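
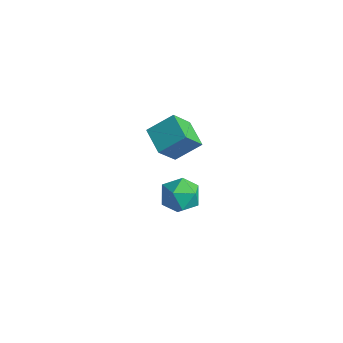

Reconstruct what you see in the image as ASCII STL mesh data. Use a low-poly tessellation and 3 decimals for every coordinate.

solid 
facet normal -0.901 0.352 0.252
outer loop
vertex -2.162 -1.666 3.655
vertex -1.435 -0.477 4.593
vertex -2.129 -0.527 2.185
endloop
endfacet
facet normal -0.432 -0.708 -0.558
outer loop
vertex -0.705 -1.083 1.787
vertex -2.162 -1.666 3.655
vertex -2.129 -0.527 2.185
endloop
endfacet
facet normal -0.901 0.352 0.252
outer loop
vertex -2.129 -0.527 2.185
vertex -1.435 -0.477 4.593
vertex -1.402 0.662 3.123
endloop
endfacet
facet normal 0.018 0.612 -0.790
outer loop
vertex -1.402 0.662 3.123
vertex -0.705 -1.083 1.787
vertex -2.129 -0.527 2.185
endloop
endfacet
facet normal -0.018 -0.612 0.790
outer loop
vertex -2.162 -1.666 3.655
vertex -0.011 -1.033 4.195
vertex -1.435 -0.477 4.593
endloop
endfacet
facet normal -0.432 -0.708 -0.558
outer loop
vertex -0.738 -2.222 3.257
vertex -2.162 -1.666 3.655
vertex -0.705 -1.083 1.787
endloop
endfacet
facet normal -0.018 -0.612 0.790
outer loop
vertex -0.738 -2.222 3.257
vertex -0.011 -1.033 4.195
vertex -2.162 -1.666 3.655
endloop
endfacet
facet normal 0.432 0.708 0.558
outer loop
vertex -1.435 -0.477 4.593
vertex -0.011 -1.033 4.195
vertex -1.402 0.662 3.123
endloop
endfacet
facet normal 0.018 0.612 -0.790
outer loop
vertex 0.022 0.106 2.725
vertex -0.705 -1.083 1.787
vertex -1.402 0.662 3.123
endloop
endfacet
facet normal 0.432 0.708 0.558
outer loop
vertex -1.402 0.662 3.123
vertex -0.011 -1.033 4.195
vertex 0.022 0.106 2.725
endloop
endfacet
facet normal 0.901 -0.352 -0.252
outer loop
vertex 0.022 0.106 2.725
vertex -0.738 -2.222 3.257
vertex -0.705 -1.083 1.787
endloop
endfacet
facet normal 0.901 -0.352 -0.252
outer loop
vertex -0.011 -1.033 4.195
vertex -0.738 -2.222 3.257
vertex 0.022 0.106 2.725
endloop
endfacet
facet normal -0.323 0.819 0.474
outer loop
vertex -2.369 0.759 -2.819
vertex -1.708 0.466 -1.863
vertex -1.24 1.151 -2.728
endloop
endfacet
facet normal -0.302 0.925 -0.231
outer loop
vertex -2.369 0.759 -2.819
vertex -1.24 1.151 -2.728
vertex -1.654 0.753 -3.78
endloop
endfacet
facet normal -0.721 0.435 -0.539
outer loop
vertex -2.369 0.759 -2.819
vertex -1.654 0.753 -3.78
vertex -2.377 -0.179 -3.566
endloop
endfacet
facet normal -0.999 0.027 -0.024
outer loop
vertex -2.369 0.759 -2.819
vertex -2.377 -0.179 -3.566
vertex -2.41 -0.356 -2.381
endloop
endfacet
facet normal -0.754 0.264 0.602
outer loop
vertex -2.369 0.759 -2.819
vertex -2.41 -0.356 -2.381
vertex -1.708 0.466 -1.863
endloop
endfacet
facet normal 0.367 0.813 -0.452
outer loop
vertex -1.654 0.753 -3.78
vertex -1.24 1.151 -2.728
vertex -0.55 0.456 -3.419
endloop
endfacet
facet normal 0.334 0.642 0.690
outer loop
vertex -1.24 1.151 -2.728
vertex -1.708 0.466 -1.863
vertex -0.583 0.279 -2.234
endloop
endfacet
facet normal -0.362 -0.256 0.896
outer loop
vertex -1.708 0.466 -1.863
vertex -2.41 -0.356 -2.381
vertex -1.306 -0.653 -2.02
endloop
endfacet
facet normal -0.760 -0.639 -0.117
outer loop
vertex -2.41 -0.356 -2.381
vertex -2.377 -0.179 -3.566
vertex -1.72 -1.051 -3.072
endloop
endfacet
facet normal -0.310 0.022 -0.951
outer loop
vertex -2.377 -0.179 -3.566
vertex -1.654 0.753 -3.78
vertex -1.252 -0.366 -3.937
endloop
endfacet
facet normal 0.999 -0.027 0.024
outer loop
vertex -0.591 -0.659 -2.981
vertex -0.55 0.456 -3.419
vertex -0.583 0.279 -2.234
endloop
endfacet
facet normal 0.721 -0.435 0.539
outer loop
vertex -0.591 -0.659 -2.981
vertex -0.583 0.279 -2.234
vertex -1.306 -0.653 -2.02
endloop
endfacet
facet normal 0.302 -0.925 0.231
outer loop
vertex -0.591 -0.659 -2.981
vertex -1.306 -0.653 -2.02
vertex -1.72 -1.051 -3.072
endloop
endfacet
facet normal 0.323 -0.819 -0.474
outer loop
vertex -0.591 -0.659 -2.981
vertex -1.72 -1.051 -3.072
vertex -1.252 -0.366 -3.937
endloop
endfacet
facet normal 0.754 -0.264 -0.602
outer loop
vertex -0.591 -0.659 -2.981
vertex -1.252 -0.366 -3.937
vertex -0.55 0.456 -3.419
endloop
endfacet
facet normal 0.760 0.639 0.117
outer loop
vertex -0.583 0.279 -2.234
vertex -0.55 0.456 -3.419
vertex -1.24 1.151 -2.728
endloop
endfacet
facet normal 0.310 -0.022 0.951
outer loop
vertex -1.306 -0.653 -2.02
vertex -0.583 0.279 -2.234
vertex -1.708 0.466 -1.863
endloop
endfacet
facet normal -0.367 -0.813 0.452
outer loop
vertex -1.72 -1.051 -3.072
vertex -1.306 -0.653 -2.02
vertex -2.41 -0.356 -2.381
endloop
endfacet
facet normal -0.334 -0.642 -0.690
outer loop
vertex -1.252 -0.366 -3.937
vertex -1.72 -1.051 -3.072
vertex -2.377 -0.179 -3.566
endloop
endfacet
facet normal 0.362 0.256 -0.896
outer loop
vertex -0.55 0.456 -3.419
vertex -1.252 -0.366 -3.937
vertex -1.654 0.753 -3.78
endloop
endfacet

endsolid


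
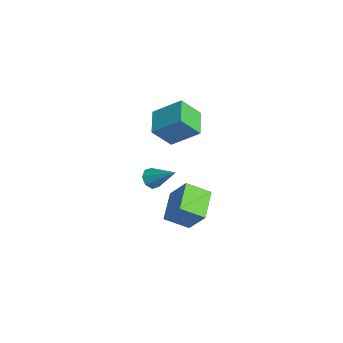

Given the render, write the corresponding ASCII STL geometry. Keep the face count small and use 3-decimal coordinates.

solid 
facet normal -0.524 -0.320 -0.790
outer loop
vertex -1.607 2.543 -4.6
vertex -3.077 3.357 -3.955
vertex -1.253 3.758 -5.327
endloop
endfacet
facet normal 0.817 -0.452 -0.358
outer loop
vertex -0.363 4.303 -3.985
vertex -1.607 2.543 -4.6
vertex -1.253 3.758 -5.327
endloop
endfacet
facet normal -0.523 -0.320 -0.790
outer loop
vertex -1.253 3.758 -5.327
vertex -3.077 3.357 -3.955
vertex -2.723 4.573 -4.683
endloop
endfacet
facet normal 0.243 0.832 -0.499
outer loop
vertex -2.723 4.573 -4.683
vertex -0.363 4.303 -3.985
vertex -1.253 3.758 -5.327
endloop
endfacet
facet normal -0.242 -0.832 0.499
outer loop
vertex -1.607 2.543 -4.6
vertex -2.187 3.902 -2.613
vertex -3.077 3.357 -3.955
endloop
endfacet
facet normal 0.817 -0.452 -0.358
outer loop
vertex -0.717 3.087 -3.257
vertex -1.607 2.543 -4.6
vertex -0.363 4.303 -3.985
endloop
endfacet
facet normal -0.243 -0.832 0.498
outer loop
vertex -0.717 3.087 -3.257
vertex -2.187 3.902 -2.613
vertex -1.607 2.543 -4.6
endloop
endfacet
facet normal -0.817 0.452 0.358
outer loop
vertex -3.077 3.357 -3.955
vertex -2.187 3.902 -2.613
vertex -2.723 4.573 -4.683
endloop
endfacet
facet normal 0.243 0.833 -0.498
outer loop
vertex -1.833 5.117 -3.34
vertex -0.363 4.303 -3.985
vertex -2.723 4.573 -4.683
endloop
endfacet
facet normal -0.817 0.452 0.358
outer loop
vertex -2.723 4.573 -4.683
vertex -2.187 3.902 -2.613
vertex -1.833 5.117 -3.34
endloop
endfacet
facet normal 0.524 0.320 0.789
outer loop
vertex -1.833 5.117 -3.34
vertex -0.717 3.087 -3.257
vertex -0.363 4.303 -3.985
endloop
endfacet
facet normal 0.523 0.320 0.790
outer loop
vertex -2.187 3.902 -2.613
vertex -0.717 3.087 -3.257
vertex -1.833 5.117 -3.34
endloop
endfacet
facet normal -0.620 -0.512 -0.595
outer loop
vertex -1.972 2.425 -2.367
vertex -2.227 2.138 -1.854
vertex -2.353 2.673 -2.183
endloop
endfacet
facet normal 0.304 0.823 -0.480
outer loop
vertex -1.972 2.425 -2.367
vertex -2.353 2.673 -2.183
vertex -1.153 3.022 -0.826
endloop
endfacet
facet normal -0.621 -0.511 -0.594
outer loop
vertex -2.353 2.673 -2.183
vertex -2.227 2.138 -1.854
vertex -2.659 2.607 -1.806
endloop
endfacet
facet normal -0.247 0.969 -0.031
outer loop
vertex -2.353 2.673 -2.183
vertex -2.659 2.607 -1.806
vertex -1.153 3.022 -0.826
endloop
endfacet
facet normal -0.620 -0.510 -0.596
outer loop
vertex -2.659 2.607 -1.806
vertex -2.227 2.138 -1.854
vertex -2.713 2.266 -1.458
endloop
endfacet
facet normal -0.534 0.644 0.548
outer loop
vertex -2.659 2.607 -1.806
vertex -2.713 2.266 -1.458
vertex -1.153 3.022 -0.826
endloop
endfacet
facet normal -0.619 -0.513 -0.595
outer loop
vertex -2.713 2.266 -1.458
vertex -2.227 2.138 -1.854
vertex -2.481 1.851 -1.342
endloop
endfacet
facet normal -0.391 0.038 0.920
outer loop
vertex -2.713 2.266 -1.458
vertex -2.481 1.851 -1.342
vertex -1.153 3.022 -0.826
endloop
endfacet
facet normal -0.621 -0.511 -0.594
outer loop
vertex -2.481 1.851 -1.342
vertex -2.227 2.138 -1.854
vertex -2.101 1.603 -1.526
endloop
endfacet
facet normal 0.098 -0.492 0.865
outer loop
vertex -2.481 1.851 -1.342
vertex -2.101 1.603 -1.526
vertex -1.153 3.022 -0.826
endloop
endfacet
facet normal -0.621 -0.511 -0.595
outer loop
vertex -2.101 1.603 -1.526
vertex -2.227 2.138 -1.854
vertex -1.794 1.669 -1.903
endloop
endfacet
facet normal 0.648 -0.638 0.416
outer loop
vertex -2.101 1.603 -1.526
vertex -1.794 1.669 -1.903
vertex -1.153 3.022 -0.826
endloop
endfacet
facet normal -0.621 -0.511 -0.594
outer loop
vertex -1.794 1.669 -1.903
vertex -2.227 2.138 -1.854
vertex -1.741 2.009 -2.251
endloop
endfacet
facet normal 0.936 -0.313 -0.163
outer loop
vertex -1.794 1.669 -1.903
vertex -1.741 2.009 -2.251
vertex -1.153 3.022 -0.826
endloop
endfacet
facet normal -0.621 -0.511 -0.594
outer loop
vertex -1.741 2.009 -2.251
vertex -2.227 2.138 -1.854
vertex -1.972 2.425 -2.367
endloop
endfacet
facet normal 0.793 0.291 -0.535
outer loop
vertex -1.741 2.009 -2.251
vertex -1.972 2.425 -2.367
vertex -1.153 3.022 -0.826
endloop
endfacet
facet normal -0.420 -0.683 -0.598
outer loop
vertex -2.467 2.221 1.414
vertex -3.883 2.717 1.842
vertex -2.462 3.22 0.27
endloop
endfacet
facet normal 0.907 -0.318 -0.274
outer loop
vertex -1.697 4.463 1.358
vertex -2.467 2.221 1.414
vertex -2.462 3.22 0.27
endloop
endfacet
facet normal -0.420 -0.683 -0.598
outer loop
vertex -2.462 3.22 0.27
vertex -3.883 2.717 1.842
vertex -3.878 3.717 0.697
endloop
endfacet
facet normal 0.004 0.657 -0.754
outer loop
vertex -3.878 3.717 0.697
vertex -1.697 4.463 1.358
vertex -2.462 3.22 0.27
endloop
endfacet
facet normal -0.003 -0.658 0.753
outer loop
vertex -2.467 2.221 1.414
vertex -3.118 3.96 2.93
vertex -3.883 2.717 1.842
endloop
endfacet
facet normal 0.907 -0.318 -0.274
outer loop
vertex -1.702 3.463 2.503
vertex -2.467 2.221 1.414
vertex -1.697 4.463 1.358
endloop
endfacet
facet normal -0.004 -0.658 0.753
outer loop
vertex -1.702 3.463 2.503
vertex -3.118 3.96 2.93
vertex -2.467 2.221 1.414
endloop
endfacet
facet normal -0.907 0.318 0.274
outer loop
vertex -3.883 2.717 1.842
vertex -3.118 3.96 2.93
vertex -3.878 3.717 0.697
endloop
endfacet
facet normal 0.003 0.658 -0.753
outer loop
vertex -3.113 4.959 1.786
vertex -1.697 4.463 1.358
vertex -3.878 3.717 0.697
endloop
endfacet
facet normal -0.907 0.319 0.274
outer loop
vertex -3.878 3.717 0.697
vertex -3.118 3.96 2.93
vertex -3.113 4.959 1.786
endloop
endfacet
facet normal 0.420 0.683 0.598
outer loop
vertex -3.113 4.959 1.786
vertex -1.702 3.463 2.503
vertex -1.697 4.463 1.358
endloop
endfacet
facet normal 0.420 0.683 0.598
outer loop
vertex -3.118 3.96 2.93
vertex -1.702 3.463 2.503
vertex -3.113 4.959 1.786
endloop
endfacet

endsolid


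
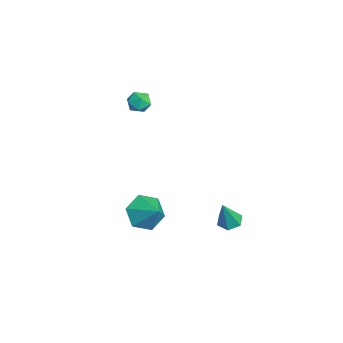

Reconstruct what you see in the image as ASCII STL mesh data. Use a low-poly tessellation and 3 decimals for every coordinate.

solid 
facet normal -0.739 -0.357 -0.572
outer loop
vertex 3.79 -3.753 -1.109
vertex 3.148 -3.047 -0.72
vertex 3.698 -2.833 -1.564
endloop
endfacet
facet normal 0.966 -0.030 -0.256
outer loop
vertex 3.79 -3.753 -1.109
vertex 3.698 -2.833 -1.564
vertex 4.132 -2.573 0.04
endloop
endfacet
facet normal -0.739 -0.357 -0.572
outer loop
vertex 3.698 -2.833 -1.564
vertex 3.148 -3.047 -0.72
vertex 3.056 -2.128 -1.175
endloop
endfacet
facet normal 0.624 0.727 -0.287
outer loop
vertex 3.698 -2.833 -1.564
vertex 3.056 -2.128 -1.175
vertex 4.132 -2.573 0.04
endloop
endfacet
facet normal -0.740 -0.357 -0.571
outer loop
vertex 3.056 -2.128 -1.175
vertex 3.148 -3.047 -0.72
vertex 2.507 -2.342 -0.33
endloop
endfacet
facet normal 0.070 0.955 0.288
outer loop
vertex 3.056 -2.128 -1.175
vertex 2.507 -2.342 -0.33
vertex 4.132 -2.573 0.04
endloop
endfacet
facet normal -0.740 -0.357 -0.571
outer loop
vertex 2.507 -2.342 -0.33
vertex 3.148 -3.047 -0.72
vertex 2.599 -3.261 0.125
endloop
endfacet
facet normal -0.142 0.428 0.893
outer loop
vertex 2.507 -2.342 -0.33
vertex 2.599 -3.261 0.125
vertex 4.132 -2.573 0.04
endloop
endfacet
facet normal -0.740 -0.356 -0.571
outer loop
vertex 2.599 -3.261 0.125
vertex 3.148 -3.047 -0.72
vertex 3.24 -3.967 -0.265
endloop
endfacet
facet normal 0.199 -0.329 0.923
outer loop
vertex 2.599 -3.261 0.125
vertex 3.24 -3.967 -0.265
vertex 4.132 -2.573 0.04
endloop
endfacet
facet normal -0.739 -0.357 -0.572
outer loop
vertex 3.24 -3.967 -0.265
vertex 3.148 -3.047 -0.72
vertex 3.79 -3.753 -1.109
endloop
endfacet
facet normal 0.753 -0.558 0.349
outer loop
vertex 3.24 -3.967 -0.265
vertex 3.79 -3.753 -1.109
vertex 4.132 -2.573 0.04
endloop
endfacet
facet normal -0.289 0.273 -0.917
outer loop
vertex 2.426 1.583 -2.866
vertex 1.924 1.172 -2.83
vertex 1.857 1.786 -2.626
endloop
endfacet
facet normal 0.459 0.778 0.429
outer loop
vertex 2.426 1.583 -2.866
vertex 1.857 1.786 -2.626
vertex 2.416 0.708 -1.27
endloop
endfacet
facet normal -0.289 0.273 -0.917
outer loop
vertex 1.857 1.786 -2.626
vertex 1.924 1.172 -2.83
vertex 1.354 1.375 -2.59
endloop
endfacet
facet normal -0.445 0.603 0.662
outer loop
vertex 1.857 1.786 -2.626
vertex 1.354 1.375 -2.59
vertex 2.416 0.708 -1.27
endloop
endfacet
facet normal -0.290 0.272 -0.918
outer loop
vertex 1.354 1.375 -2.59
vertex 1.924 1.172 -2.83
vertex 1.421 0.761 -2.793
endloop
endfacet
facet normal -0.812 -0.261 0.522
outer loop
vertex 1.354 1.375 -2.59
vertex 1.421 0.761 -2.793
vertex 2.416 0.708 -1.27
endloop
endfacet
facet normal -0.290 0.272 -0.918
outer loop
vertex 1.421 0.761 -2.793
vertex 1.924 1.172 -2.83
vertex 1.99 0.558 -3.033
endloop
endfacet
facet normal -0.277 -0.950 0.148
outer loop
vertex 1.421 0.761 -2.793
vertex 1.99 0.558 -3.033
vertex 2.416 0.708 -1.27
endloop
endfacet
facet normal -0.290 0.272 -0.917
outer loop
vertex 1.99 0.558 -3.033
vertex 1.924 1.172 -2.83
vertex 2.493 0.97 -3.07
endloop
endfacet
facet normal 0.628 -0.774 -0.086
outer loop
vertex 1.99 0.558 -3.033
vertex 2.493 0.97 -3.07
vertex 2.416 0.708 -1.27
endloop
endfacet
facet normal -0.290 0.274 -0.917
outer loop
vertex 2.493 0.97 -3.07
vertex 1.924 1.172 -2.83
vertex 2.426 1.583 -2.866
endloop
endfacet
facet normal 0.994 0.090 0.056
outer loop
vertex 2.493 0.97 -3.07
vertex 2.426 1.583 -2.866
vertex 2.416 0.708 -1.27
endloop
endfacet
facet normal -0.643 0.728 0.237
outer loop
vertex -3.425 -1.753 2.329
vertex -3.804 -2.206 2.692
vertex -3.292 -1.855 3.003
endloop
endfacet
facet normal 0.015 0.989 0.147
outer loop
vertex -3.425 -1.753 2.329
vertex -3.292 -1.855 3.003
vertex -2.769 -1.796 2.551
endloop
endfacet
facet normal 0.228 0.827 -0.514
outer loop
vertex -3.425 -1.753 2.329
vertex -2.769 -1.796 2.551
vertex -2.957 -2.11 1.962
endloop
endfacet
facet normal -0.298 0.466 -0.833
outer loop
vertex -3.425 -1.753 2.329
vertex -2.957 -2.11 1.962
vertex -3.597 -2.364 2.049
endloop
endfacet
facet normal -0.837 0.405 -0.369
outer loop
vertex -3.425 -1.753 2.329
vertex -3.597 -2.364 2.049
vertex -3.804 -2.206 2.692
endloop
endfacet
facet normal 0.450 0.656 0.606
outer loop
vertex -2.769 -1.796 2.551
vertex -3.292 -1.855 3.003
vertex -2.743 -2.276 3.051
endloop
endfacet
facet normal -0.617 0.233 0.752
outer loop
vertex -3.292 -1.855 3.003
vertex -3.804 -2.206 2.692
vertex -3.383 -2.53 3.138
endloop
endfacet
facet normal -0.930 -0.288 -0.228
outer loop
vertex -3.804 -2.206 2.692
vertex -3.597 -2.364 2.049
vertex -3.571 -2.844 2.549
endloop
endfacet
facet normal -0.059 -0.188 -0.980
outer loop
vertex -3.597 -2.364 2.049
vertex -2.957 -2.11 1.962
vertex -3.048 -2.785 2.097
endloop
endfacet
facet normal 0.794 0.394 -0.463
outer loop
vertex -2.957 -2.11 1.962
vertex -2.769 -1.796 2.551
vertex -2.536 -2.434 2.408
endloop
endfacet
facet normal 0.298 -0.466 0.833
outer loop
vertex -2.915 -2.887 2.771
vertex -2.743 -2.276 3.051
vertex -3.383 -2.53 3.138
endloop
endfacet
facet normal -0.228 -0.827 0.514
outer loop
vertex -2.915 -2.887 2.771
vertex -3.383 -2.53 3.138
vertex -3.571 -2.844 2.549
endloop
endfacet
facet normal -0.015 -0.989 -0.147
outer loop
vertex -2.915 -2.887 2.771
vertex -3.571 -2.844 2.549
vertex -3.048 -2.785 2.097
endloop
endfacet
facet normal 0.643 -0.728 -0.237
outer loop
vertex -2.915 -2.887 2.771
vertex -3.048 -2.785 2.097
vertex -2.536 -2.434 2.408
endloop
endfacet
facet normal 0.837 -0.405 0.369
outer loop
vertex -2.915 -2.887 2.771
vertex -2.536 -2.434 2.408
vertex -2.743 -2.276 3.051
endloop
endfacet
facet normal 0.059 0.188 0.980
outer loop
vertex -3.383 -2.53 3.138
vertex -2.743 -2.276 3.051
vertex -3.292 -1.855 3.003
endloop
endfacet
facet normal -0.794 -0.394 0.463
outer loop
vertex -3.571 -2.844 2.549
vertex -3.383 -2.53 3.138
vertex -3.804 -2.206 2.692
endloop
endfacet
facet normal -0.450 -0.656 -0.606
outer loop
vertex -3.048 -2.785 2.097
vertex -3.571 -2.844 2.549
vertex -3.597 -2.364 2.049
endloop
endfacet
facet normal 0.617 -0.233 -0.752
outer loop
vertex -2.536 -2.434 2.408
vertex -3.048 -2.785 2.097
vertex -2.957 -2.11 1.962
endloop
endfacet
facet normal 0.930 0.288 0.228
outer loop
vertex -2.743 -2.276 3.051
vertex -2.536 -2.434 2.408
vertex -2.769 -1.796 2.551
endloop
endfacet

endsolid


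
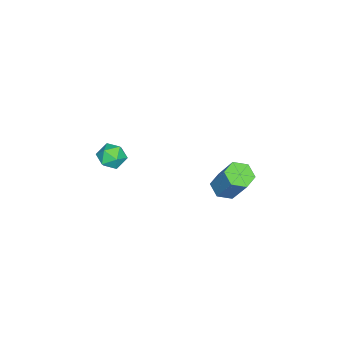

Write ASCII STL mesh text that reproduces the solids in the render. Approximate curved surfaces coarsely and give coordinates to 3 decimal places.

solid 
facet normal -0.649 0.665 0.369
outer loop
vertex -1.727 -2.105 3.266
vertex -2.195 -2.61 3.353
vertex -1.749 -2.458 3.863
endloop
endfacet
facet normal 0.024 0.860 0.509
outer loop
vertex -1.727 -2.105 3.266
vertex -1.749 -2.458 3.863
vertex -1.137 -2.304 3.574
endloop
endfacet
facet normal 0.369 0.923 -0.111
outer loop
vertex -1.727 -2.105 3.266
vertex -1.137 -2.304 3.574
vertex -1.205 -2.36 2.885
endloop
endfacet
facet normal -0.089 0.767 -0.636
outer loop
vertex -1.727 -2.105 3.266
vertex -1.205 -2.36 2.885
vertex -1.859 -2.549 2.749
endloop
endfacet
facet normal -0.719 0.608 -0.338
outer loop
vertex -1.727 -2.105 3.266
vertex -1.859 -2.549 2.749
vertex -2.195 -2.61 3.353
endloop
endfacet
facet normal 0.332 0.334 0.882
outer loop
vertex -1.137 -2.304 3.574
vertex -1.749 -2.458 3.863
vertex -1.241 -2.931 3.851
endloop
endfacet
facet normal -0.756 0.020 0.655
outer loop
vertex -1.749 -2.458 3.863
vertex -2.195 -2.61 3.353
vertex -1.895 -3.12 3.715
endloop
endfacet
facet normal -0.868 -0.073 -0.490
outer loop
vertex -2.195 -2.61 3.353
vertex -1.859 -2.549 2.749
vertex -1.963 -3.176 3.026
endloop
endfacet
facet normal 0.149 0.184 -0.972
outer loop
vertex -1.859 -2.549 2.749
vertex -1.205 -2.36 2.885
vertex -1.351 -3.022 2.737
endloop
endfacet
facet normal 0.891 0.437 -0.123
outer loop
vertex -1.205 -2.36 2.885
vertex -1.137 -2.304 3.574
vertex -0.905 -2.87 3.247
endloop
endfacet
facet normal 0.089 -0.767 0.636
outer loop
vertex -1.373 -3.375 3.334
vertex -1.241 -2.931 3.851
vertex -1.895 -3.12 3.715
endloop
endfacet
facet normal -0.369 -0.923 0.111
outer loop
vertex -1.373 -3.375 3.334
vertex -1.895 -3.12 3.715
vertex -1.963 -3.176 3.026
endloop
endfacet
facet normal -0.024 -0.860 -0.509
outer loop
vertex -1.373 -3.375 3.334
vertex -1.963 -3.176 3.026
vertex -1.351 -3.022 2.737
endloop
endfacet
facet normal 0.649 -0.665 -0.369
outer loop
vertex -1.373 -3.375 3.334
vertex -1.351 -3.022 2.737
vertex -0.905 -2.87 3.247
endloop
endfacet
facet normal 0.719 -0.608 0.338
outer loop
vertex -1.373 -3.375 3.334
vertex -0.905 -2.87 3.247
vertex -1.241 -2.931 3.851
endloop
endfacet
facet normal -0.149 -0.184 0.972
outer loop
vertex -1.895 -3.12 3.715
vertex -1.241 -2.931 3.851
vertex -1.749 -2.458 3.863
endloop
endfacet
facet normal -0.891 -0.437 0.123
outer loop
vertex -1.963 -3.176 3.026
vertex -1.895 -3.12 3.715
vertex -2.195 -2.61 3.353
endloop
endfacet
facet normal -0.332 -0.334 -0.882
outer loop
vertex -1.351 -3.022 2.737
vertex -1.963 -3.176 3.026
vertex -1.859 -2.549 2.749
endloop
endfacet
facet normal 0.756 -0.020 -0.655
outer loop
vertex -0.905 -2.87 3.247
vertex -1.351 -3.022 2.737
vertex -1.205 -2.36 2.885
endloop
endfacet
facet normal 0.868 0.073 0.490
outer loop
vertex -1.241 -2.931 3.851
vertex -0.905 -2.87 3.247
vertex -1.137 -2.304 3.574
endloop
endfacet
facet normal -0.259 -0.458 -0.850
outer loop
vertex -1.765 2.516 2.314
vertex -2.103 2.067 2.659
vertex -2.402 2.618 2.453
endloop
endfacet
facet normal 0.035 0.876 -0.482
outer loop
vertex -1.765 2.516 2.314
vertex -2.402 2.618 2.453
vertex -1.318 3.303 3.777
endloop
endfacet
facet normal 0.035 0.876 -0.482
outer loop
vertex -1.318 3.303 3.777
vertex -2.402 2.618 2.453
vertex -1.955 3.405 3.916
endloop
endfacet
facet normal 0.259 0.456 0.852
outer loop
vertex -1.318 3.303 3.777
vertex -1.955 3.405 3.916
vertex -1.657 2.853 4.121
endloop
endfacet
facet normal -0.259 -0.458 -0.850
outer loop
vertex -2.402 2.618 2.453
vertex -2.103 2.067 2.659
vertex -2.74 2.169 2.798
endloop
endfacet
facet normal -0.818 0.572 -0.058
outer loop
vertex -2.402 2.618 2.453
vertex -2.74 2.169 2.798
vertex -1.955 3.405 3.916
endloop
endfacet
facet normal -0.818 0.572 -0.059
outer loop
vertex -1.955 3.405 3.916
vertex -2.74 2.169 2.798
vertex -2.294 2.956 4.261
endloop
endfacet
facet normal 0.261 0.457 0.851
outer loop
vertex -1.955 3.405 3.916
vertex -2.294 2.956 4.261
vertex -1.657 2.853 4.121
endloop
endfacet
facet normal -0.259 -0.456 -0.852
outer loop
vertex -2.74 2.169 2.798
vertex -2.103 2.067 2.659
vertex -2.442 1.617 3.003
endloop
endfacet
facet normal -0.854 -0.304 0.423
outer loop
vertex -2.74 2.169 2.798
vertex -2.442 1.617 3.003
vertex -2.294 2.956 4.261
endloop
endfacet
facet normal -0.853 -0.304 0.424
outer loop
vertex -2.294 2.956 4.261
vertex -2.442 1.617 3.003
vertex -1.995 2.404 4.466
endloop
endfacet
facet normal 0.261 0.457 0.850
outer loop
vertex -2.294 2.956 4.261
vertex -1.995 2.404 4.466
vertex -1.657 2.853 4.121
endloop
endfacet
facet normal -0.259 -0.456 -0.852
outer loop
vertex -2.442 1.617 3.003
vertex -2.103 2.067 2.659
vertex -1.805 1.515 2.864
endloop
endfacet
facet normal -0.035 -0.876 0.482
outer loop
vertex -2.442 1.617 3.003
vertex -1.805 1.515 2.864
vertex -1.995 2.404 4.466
endloop
endfacet
facet normal -0.035 -0.876 0.482
outer loop
vertex -1.995 2.404 4.466
vertex -1.805 1.515 2.864
vertex -1.358 2.302 4.327
endloop
endfacet
facet normal 0.259 0.458 0.850
outer loop
vertex -1.995 2.404 4.466
vertex -1.358 2.302 4.327
vertex -1.657 2.853 4.121
endloop
endfacet
facet normal -0.261 -0.457 -0.851
outer loop
vertex -1.805 1.515 2.864
vertex -2.103 2.067 2.659
vertex -1.466 1.964 2.519
endloop
endfacet
facet normal 0.818 -0.573 0.058
outer loop
vertex -1.805 1.515 2.864
vertex -1.466 1.964 2.519
vertex -1.358 2.302 4.327
endloop
endfacet
facet normal 0.818 -0.572 0.058
outer loop
vertex -1.358 2.302 4.327
vertex -1.466 1.964 2.519
vertex -1.02 2.751 3.982
endloop
endfacet
facet normal 0.259 0.458 0.850
outer loop
vertex -1.358 2.302 4.327
vertex -1.02 2.751 3.982
vertex -1.657 2.853 4.121
endloop
endfacet
facet normal -0.261 -0.457 -0.850
outer loop
vertex -1.466 1.964 2.519
vertex -2.103 2.067 2.659
vertex -1.765 2.516 2.314
endloop
endfacet
facet normal 0.853 0.305 -0.424
outer loop
vertex -1.466 1.964 2.519
vertex -1.765 2.516 2.314
vertex -1.02 2.751 3.982
endloop
endfacet
facet normal 0.853 0.303 -0.424
outer loop
vertex -1.02 2.751 3.982
vertex -1.765 2.516 2.314
vertex -1.318 3.303 3.777
endloop
endfacet
facet normal 0.259 0.456 0.852
outer loop
vertex -1.02 2.751 3.982
vertex -1.318 3.303 3.777
vertex -1.657 2.853 4.121
endloop
endfacet

endsolid


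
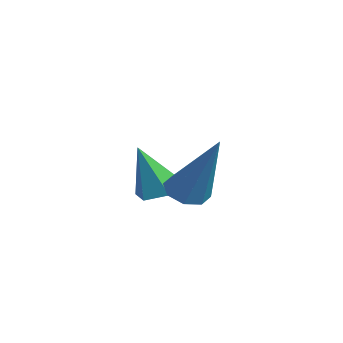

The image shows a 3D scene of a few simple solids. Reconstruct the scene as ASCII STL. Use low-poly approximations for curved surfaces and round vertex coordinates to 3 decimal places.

solid 
facet normal 0.035 0.369 -0.929
outer loop
vertex -3.522 2.418 -2.265
vertex -3.825 1.898 -2.483
vertex -4.161 2.408 -2.293
endloop
endfacet
facet normal -0.041 0.736 0.676
outer loop
vertex -3.522 2.418 -2.265
vertex -4.161 2.408 -2.293
vertex -3.875 1.362 -1.137
endloop
endfacet
facet normal 0.035 0.369 -0.929
outer loop
vertex -4.161 2.408 -2.293
vertex -3.825 1.898 -2.483
vertex -4.464 1.888 -2.511
endloop
endfacet
facet normal -0.834 0.290 0.469
outer loop
vertex -4.161 2.408 -2.293
vertex -4.464 1.888 -2.511
vertex -3.875 1.362 -1.137
endloop
endfacet
facet normal 0.035 0.369 -0.929
outer loop
vertex -4.464 1.888 -2.511
vertex -3.825 1.898 -2.483
vertex -4.128 1.378 -2.701
endloop
endfacet
facet normal -0.807 -0.578 0.125
outer loop
vertex -4.464 1.888 -2.511
vertex -4.128 1.378 -2.701
vertex -3.875 1.362 -1.137
endloop
endfacet
facet normal 0.033 0.370 -0.929
outer loop
vertex -4.128 1.378 -2.701
vertex -3.825 1.898 -2.483
vertex -3.489 1.388 -2.674
endloop
endfacet
facet normal 0.016 -1.000 -0.013
outer loop
vertex -4.128 1.378 -2.701
vertex -3.489 1.388 -2.674
vertex -3.875 1.362 -1.137
endloop
endfacet
facet normal 0.035 0.371 -0.928
outer loop
vertex -3.489 1.388 -2.674
vertex -3.825 1.898 -2.483
vertex -3.186 1.908 -2.455
endloop
endfacet
facet normal 0.810 -0.554 0.194
outer loop
vertex -3.489 1.388 -2.674
vertex -3.186 1.908 -2.455
vertex -3.875 1.362 -1.137
endloop
endfacet
facet normal 0.035 0.369 -0.929
outer loop
vertex -3.186 1.908 -2.455
vertex -3.825 1.898 -2.483
vertex -3.522 2.418 -2.265
endloop
endfacet
facet normal 0.782 0.314 0.539
outer loop
vertex -3.186 1.908 -2.455
vertex -3.522 2.418 -2.265
vertex -3.875 1.362 -1.137
endloop
endfacet
facet normal -0.503 -0.193 -0.842
outer loop
vertex -1.356 2.09 -2.087
vertex -1.783 1.89 -1.786
vertex -1.641 2.393 -1.986
endloop
endfacet
facet normal 0.656 0.706 -0.267
outer loop
vertex -1.356 2.09 -2.087
vertex -1.641 2.393 -1.986
vertex -0.737 2.29 -0.034
endloop
endfacet
facet normal -0.502 -0.193 -0.843
outer loop
vertex -1.641 2.393 -1.986
vertex -1.783 1.89 -1.786
vertex -2.01 2.401 -1.768
endloop
endfacet
facet normal 0.041 0.999 0.033
outer loop
vertex -1.641 2.393 -1.986
vertex -2.01 2.401 -1.768
vertex -0.737 2.29 -0.034
endloop
endfacet
facet normal -0.503 -0.194 -0.842
outer loop
vertex -2.01 2.401 -1.768
vertex -1.783 1.89 -1.786
vertex -2.246 2.11 -1.56
endloop
endfacet
facet normal -0.524 0.734 0.432
outer loop
vertex -2.01 2.401 -1.768
vertex -2.246 2.11 -1.56
vertex -0.737 2.29 -0.034
endloop
endfacet
facet normal -0.503 -0.192 -0.843
outer loop
vertex -2.246 2.11 -1.56
vertex -1.783 1.89 -1.786
vertex -2.211 1.689 -1.485
endloop
endfacet
facet normal -0.713 0.065 0.698
outer loop
vertex -2.246 2.11 -1.56
vertex -2.211 1.689 -1.485
vertex -0.737 2.29 -0.034
endloop
endfacet
facet normal -0.502 -0.193 -0.843
outer loop
vertex -2.211 1.689 -1.485
vertex -1.783 1.89 -1.786
vertex -1.925 1.386 -1.586
endloop
endfacet
facet normal -0.412 -0.614 0.673
outer loop
vertex -2.211 1.689 -1.485
vertex -1.925 1.386 -1.586
vertex -0.737 2.29 -0.034
endloop
endfacet
facet normal -0.503 -0.193 -0.842
outer loop
vertex -1.925 1.386 -1.586
vertex -1.783 1.89 -1.786
vertex -1.557 1.378 -1.804
endloop
endfacet
facet normal 0.201 -0.906 0.373
outer loop
vertex -1.925 1.386 -1.586
vertex -1.557 1.378 -1.804
vertex -0.737 2.29 -0.034
endloop
endfacet
facet normal -0.504 -0.193 -0.842
outer loop
vertex -1.557 1.378 -1.804
vertex -1.783 1.89 -1.786
vertex -1.321 1.669 -2.012
endloop
endfacet
facet normal 0.767 -0.641 -0.025
outer loop
vertex -1.557 1.378 -1.804
vertex -1.321 1.669 -2.012
vertex -0.737 2.29 -0.034
endloop
endfacet
facet normal -0.504 -0.192 -0.842
outer loop
vertex -1.321 1.669 -2.012
vertex -1.783 1.89 -1.786
vertex -1.356 2.09 -2.087
endloop
endfacet
facet normal 0.956 0.028 -0.291
outer loop
vertex -1.321 1.669 -2.012
vertex -1.356 2.09 -2.087
vertex -0.737 2.29 -0.034
endloop
endfacet

endsolid


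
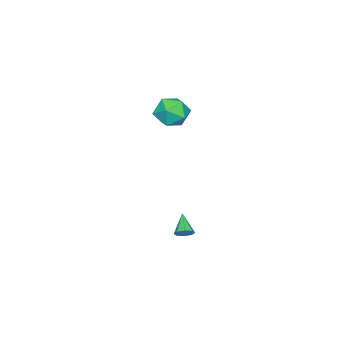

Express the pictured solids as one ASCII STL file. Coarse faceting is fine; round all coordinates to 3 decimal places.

solid 
facet normal 0.631 0.505 -0.589
outer loop
vertex 4.385 -0.545 -3.641
vertex 4.122 -0.744 -4.093
vertex 4.063 -0.292 -3.769
endloop
endfacet
facet normal -0.039 0.411 0.911
outer loop
vertex 4.385 -0.545 -3.641
vertex 4.063 -0.292 -3.769
vertex 3.258 -1.436 -3.287
endloop
endfacet
facet normal 0.631 0.505 -0.589
outer loop
vertex 4.063 -0.292 -3.769
vertex 4.122 -0.744 -4.093
vertex 3.776 -0.304 -4.087
endloop
endfacet
facet normal -0.589 0.629 0.508
outer loop
vertex 4.063 -0.292 -3.769
vertex 3.776 -0.304 -4.087
vertex 3.258 -1.436 -3.287
endloop
endfacet
facet normal 0.632 0.505 -0.588
outer loop
vertex 3.776 -0.304 -4.087
vertex 4.122 -0.744 -4.093
vertex 3.692 -0.574 -4.409
endloop
endfacet
facet normal -0.925 0.373 -0.071
outer loop
vertex 3.776 -0.304 -4.087
vertex 3.692 -0.574 -4.409
vertex 3.258 -1.436 -3.287
endloop
endfacet
facet normal 0.632 0.505 -0.588
outer loop
vertex 3.692 -0.574 -4.409
vertex 4.122 -0.744 -4.093
vertex 3.86 -0.944 -4.546
endloop
endfacet
facet normal -0.849 -0.206 -0.486
outer loop
vertex 3.692 -0.574 -4.409
vertex 3.86 -0.944 -4.546
vertex 3.258 -1.436 -3.287
endloop
endfacet
facet normal 0.632 0.504 -0.588
outer loop
vertex 3.86 -0.944 -4.546
vertex 4.122 -0.744 -4.093
vertex 4.181 -1.197 -4.418
endloop
endfacet
facet normal -0.408 -0.767 -0.495
outer loop
vertex 3.86 -0.944 -4.546
vertex 4.181 -1.197 -4.418
vertex 3.258 -1.436 -3.287
endloop
endfacet
facet normal 0.630 0.505 -0.590
outer loop
vertex 4.181 -1.197 -4.418
vertex 4.122 -0.744 -4.093
vertex 4.468 -1.184 -4.1
endloop
endfacet
facet normal 0.145 -0.985 -0.090
outer loop
vertex 4.181 -1.197 -4.418
vertex 4.468 -1.184 -4.1
vertex 3.258 -1.436 -3.287
endloop
endfacet
facet normal 0.630 0.505 -0.590
outer loop
vertex 4.468 -1.184 -4.1
vertex 4.122 -0.744 -4.093
vertex 4.553 -0.914 -3.778
endloop
endfacet
facet normal 0.479 -0.731 0.486
outer loop
vertex 4.468 -1.184 -4.1
vertex 4.553 -0.914 -3.778
vertex 3.258 -1.436 -3.287
endloop
endfacet
facet normal 0.630 0.506 -0.589
outer loop
vertex 4.553 -0.914 -3.778
vertex 4.122 -0.744 -4.093
vertex 4.385 -0.545 -3.641
endloop
endfacet
facet normal 0.403 -0.151 0.902
outer loop
vertex 4.553 -0.914 -3.778
vertex 4.385 -0.545 -3.641
vertex 3.258 -1.436 -3.287
endloop
endfacet
facet normal -0.993 0.115 -0.031
outer loop
vertex 1.103 -3.163 2.847
vertex 1.067 -3.181 3.95
vertex 1.194 -2.222 3.417
endloop
endfacet
facet normal -0.683 0.425 -0.593
outer loop
vertex 1.103 -3.163 2.847
vertex 1.194 -2.222 3.417
vertex 1.842 -2.401 2.542
endloop
endfacet
facet normal -0.315 -0.073 -0.946
outer loop
vertex 1.103 -3.163 2.847
vertex 1.842 -2.401 2.542
vertex 2.116 -3.47 2.533
endloop
endfacet
facet normal -0.397 -0.694 -0.601
outer loop
vertex 1.103 -3.163 2.847
vertex 2.116 -3.47 2.533
vertex 1.638 -3.952 3.404
endloop
endfacet
facet normal -0.815 -0.578 -0.036
outer loop
vertex 1.103 -3.163 2.847
vertex 1.638 -3.952 3.404
vertex 1.067 -3.181 3.95
endloop
endfacet
facet normal -0.221 0.910 -0.350
outer loop
vertex 1.842 -2.401 2.542
vertex 1.194 -2.222 3.417
vertex 2.262 -1.948 3.456
endloop
endfacet
facet normal -0.721 0.407 0.561
outer loop
vertex 1.194 -2.222 3.417
vertex 1.067 -3.181 3.95
vertex 1.784 -2.43 4.327
endloop
endfacet
facet normal -0.434 -0.712 0.552
outer loop
vertex 1.067 -3.181 3.95
vertex 1.638 -3.952 3.404
vertex 2.058 -3.499 4.318
endloop
endfacet
facet normal 0.244 -0.899 -0.364
outer loop
vertex 1.638 -3.952 3.404
vertex 2.116 -3.47 2.533
vertex 2.706 -3.678 3.443
endloop
endfacet
facet normal 0.375 0.104 -0.921
outer loop
vertex 2.116 -3.47 2.533
vertex 1.842 -2.401 2.542
vertex 2.833 -2.719 2.91
endloop
endfacet
facet normal 0.397 0.694 0.601
outer loop
vertex 2.797 -2.737 4.013
vertex 2.262 -1.948 3.456
vertex 1.784 -2.43 4.327
endloop
endfacet
facet normal 0.315 0.073 0.946
outer loop
vertex 2.797 -2.737 4.013
vertex 1.784 -2.43 4.327
vertex 2.058 -3.499 4.318
endloop
endfacet
facet normal 0.683 -0.425 0.593
outer loop
vertex 2.797 -2.737 4.013
vertex 2.058 -3.499 4.318
vertex 2.706 -3.678 3.443
endloop
endfacet
facet normal 0.993 -0.115 0.031
outer loop
vertex 2.797 -2.737 4.013
vertex 2.706 -3.678 3.443
vertex 2.833 -2.719 2.91
endloop
endfacet
facet normal 0.815 0.578 0.036
outer loop
vertex 2.797 -2.737 4.013
vertex 2.833 -2.719 2.91
vertex 2.262 -1.948 3.456
endloop
endfacet
facet normal -0.244 0.899 0.364
outer loop
vertex 1.784 -2.43 4.327
vertex 2.262 -1.948 3.456
vertex 1.194 -2.222 3.417
endloop
endfacet
facet normal -0.375 -0.104 0.921
outer loop
vertex 2.058 -3.499 4.318
vertex 1.784 -2.43 4.327
vertex 1.067 -3.181 3.95
endloop
endfacet
facet normal 0.221 -0.910 0.350
outer loop
vertex 2.706 -3.678 3.443
vertex 2.058 -3.499 4.318
vertex 1.638 -3.952 3.404
endloop
endfacet
facet normal 0.721 -0.407 -0.561
outer loop
vertex 2.833 -2.719 2.91
vertex 2.706 -3.678 3.443
vertex 2.116 -3.47 2.533
endloop
endfacet
facet normal 0.434 0.712 -0.552
outer loop
vertex 2.262 -1.948 3.456
vertex 2.833 -2.719 2.91
vertex 1.842 -2.401 2.542
endloop
endfacet

endsolid


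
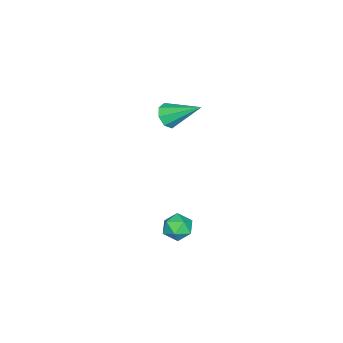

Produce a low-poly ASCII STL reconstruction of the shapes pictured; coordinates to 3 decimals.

solid 
facet normal 0.035 -0.833 -0.551
outer loop
vertex -2.602 -2.377 2.21
vertex -3.295 -2.505 2.359
vertex -2.943 -2.148 1.842
endloop
endfacet
facet normal 0.731 0.616 -0.294
outer loop
vertex -2.602 -2.377 2.21
vertex -2.943 -2.148 1.842
vertex -3.365 -0.895 3.421
endloop
endfacet
facet normal 0.037 -0.834 -0.550
outer loop
vertex -2.943 -2.148 1.842
vertex -3.295 -2.505 2.359
vertex -3.49 -2.129 1.776
endloop
endfacet
facet normal 0.100 0.792 -0.602
outer loop
vertex -2.943 -2.148 1.842
vertex -3.49 -2.129 1.776
vertex -3.365 -0.895 3.421
endloop
endfacet
facet normal 0.035 -0.835 -0.550
outer loop
vertex -3.49 -2.129 1.776
vertex -3.295 -2.505 2.359
vertex -3.923 -2.329 2.052
endloop
endfacet
facet normal -0.595 0.664 -0.453
outer loop
vertex -3.49 -2.129 1.776
vertex -3.923 -2.329 2.052
vertex -3.365 -0.895 3.421
endloop
endfacet
facet normal 0.036 -0.833 -0.552
outer loop
vertex -3.923 -2.329 2.052
vertex -3.295 -2.505 2.359
vertex -3.988 -2.633 2.507
endloop
endfacet
facet normal -0.950 0.305 0.068
outer loop
vertex -3.923 -2.329 2.052
vertex -3.988 -2.633 2.507
vertex -3.365 -0.895 3.421
endloop
endfacet
facet normal 0.036 -0.834 -0.551
outer loop
vertex -3.988 -2.633 2.507
vertex -3.295 -2.505 2.359
vertex -3.647 -2.861 2.875
endloop
endfacet
facet normal -0.754 -0.073 0.653
outer loop
vertex -3.988 -2.633 2.507
vertex -3.647 -2.861 2.875
vertex -3.365 -0.895 3.421
endloop
endfacet
facet normal 0.036 -0.834 -0.551
outer loop
vertex -3.647 -2.861 2.875
vertex -3.295 -2.505 2.359
vertex -3.101 -2.881 2.941
endloop
endfacet
facet normal -0.125 -0.249 0.960
outer loop
vertex -3.647 -2.861 2.875
vertex -3.101 -2.881 2.941
vertex -3.365 -0.895 3.421
endloop
endfacet
facet normal 0.036 -0.834 -0.551
outer loop
vertex -3.101 -2.881 2.941
vertex -3.295 -2.505 2.359
vertex -2.668 -2.68 2.665
endloop
endfacet
facet normal 0.573 -0.120 0.811
outer loop
vertex -3.101 -2.881 2.941
vertex -2.668 -2.68 2.665
vertex -3.365 -0.895 3.421
endloop
endfacet
facet normal 0.036 -0.834 -0.550
outer loop
vertex -2.668 -2.68 2.665
vertex -3.295 -2.505 2.359
vertex -2.602 -2.377 2.21
endloop
endfacet
facet normal 0.926 0.238 0.293
outer loop
vertex -2.668 -2.68 2.665
vertex -2.602 -2.377 2.21
vertex -3.365 -0.895 3.421
endloop
endfacet
facet normal -0.894 0.370 -0.252
outer loop
vertex 2.351 1.109 -0.15
vertex 2.017 0.563 0.233
vertex 2.188 1.206 0.572
endloop
endfacet
facet normal -0.405 0.889 -0.211
outer loop
vertex 2.351 1.109 -0.15
vertex 2.188 1.206 0.572
vertex 2.844 1.441 0.302
endloop
endfacet
facet normal 0.119 0.734 -0.669
outer loop
vertex 2.351 1.109 -0.15
vertex 2.844 1.441 0.302
vertex 3.077 0.943 -0.203
endloop
endfacet
facet normal -0.045 0.119 -0.992
outer loop
vertex 2.351 1.109 -0.15
vertex 3.077 0.943 -0.203
vertex 2.566 0.4 -0.245
endloop
endfacet
facet normal -0.671 -0.105 -0.734
outer loop
vertex 2.351 1.109 -0.15
vertex 2.566 0.4 -0.245
vertex 2.017 0.563 0.233
endloop
endfacet
facet normal -0.132 0.884 0.449
outer loop
vertex 2.844 1.441 0.302
vertex 2.188 1.206 0.572
vertex 2.814 1.1 0.965
endloop
endfacet
facet normal -0.923 0.044 0.383
outer loop
vertex 2.188 1.206 0.572
vertex 2.017 0.563 0.233
vertex 2.303 0.557 0.923
endloop
endfacet
facet normal -0.562 -0.725 -0.398
outer loop
vertex 2.017 0.563 0.233
vertex 2.566 0.4 -0.245
vertex 2.536 0.059 0.418
endloop
endfacet
facet normal 0.451 -0.361 -0.816
outer loop
vertex 2.566 0.4 -0.245
vertex 3.077 0.943 -0.203
vertex 3.192 0.294 0.148
endloop
endfacet
facet normal 0.718 0.632 -0.292
outer loop
vertex 3.077 0.943 -0.203
vertex 2.844 1.441 0.302
vertex 3.363 0.937 0.487
endloop
endfacet
facet normal 0.045 -0.119 0.992
outer loop
vertex 3.029 0.391 0.87
vertex 2.814 1.1 0.965
vertex 2.303 0.557 0.923
endloop
endfacet
facet normal -0.119 -0.734 0.669
outer loop
vertex 3.029 0.391 0.87
vertex 2.303 0.557 0.923
vertex 2.536 0.059 0.418
endloop
endfacet
facet normal 0.405 -0.889 0.211
outer loop
vertex 3.029 0.391 0.87
vertex 2.536 0.059 0.418
vertex 3.192 0.294 0.148
endloop
endfacet
facet normal 0.894 -0.370 0.252
outer loop
vertex 3.029 0.391 0.87
vertex 3.192 0.294 0.148
vertex 3.363 0.937 0.487
endloop
endfacet
facet normal 0.671 0.105 0.734
outer loop
vertex 3.029 0.391 0.87
vertex 3.363 0.937 0.487
vertex 2.814 1.1 0.965
endloop
endfacet
facet normal -0.451 0.361 0.816
outer loop
vertex 2.303 0.557 0.923
vertex 2.814 1.1 0.965
vertex 2.188 1.206 0.572
endloop
endfacet
facet normal -0.718 -0.632 0.292
outer loop
vertex 2.536 0.059 0.418
vertex 2.303 0.557 0.923
vertex 2.017 0.563 0.233
endloop
endfacet
facet normal 0.132 -0.884 -0.449
outer loop
vertex 3.192 0.294 0.148
vertex 2.536 0.059 0.418
vertex 2.566 0.4 -0.245
endloop
endfacet
facet normal 0.923 -0.044 -0.383
outer loop
vertex 3.363 0.937 0.487
vertex 3.192 0.294 0.148
vertex 3.077 0.943 -0.203
endloop
endfacet
facet normal 0.562 0.725 0.398
outer loop
vertex 2.814 1.1 0.965
vertex 3.363 0.937 0.487
vertex 2.844 1.441 0.302
endloop
endfacet

endsolid


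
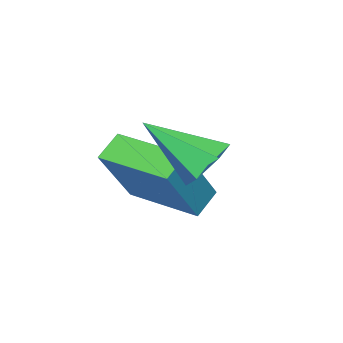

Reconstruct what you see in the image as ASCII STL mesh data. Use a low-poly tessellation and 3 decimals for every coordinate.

solid 
facet normal -0.277 0.745 -0.607
outer loop
vertex 0.164 -1.596 -0.677
vertex -0.205 -1.317 -0.166
vertex 0.456 -1.14 -0.25
endloop
endfacet
facet normal 0.906 -0.328 -0.269
outer loop
vertex 0.164 -1.596 -0.677
vertex 0.456 -1.14 -0.25
vertex 0.265 -2.583 0.866
endloop
endfacet
facet normal -0.277 0.744 -0.608
outer loop
vertex 0.456 -1.14 -0.25
vertex -0.205 -1.317 -0.166
vertex 0.087 -0.86 0.261
endloop
endfacet
facet normal 0.845 0.253 0.472
outer loop
vertex 0.456 -1.14 -0.25
vertex 0.087 -0.86 0.261
vertex 0.265 -2.583 0.866
endloop
endfacet
facet normal -0.277 0.745 -0.607
outer loop
vertex 0.087 -0.86 0.261
vertex -0.205 -1.317 -0.166
vertex -0.575 -1.037 0.346
endloop
endfacet
facet normal 0.032 0.334 0.942
outer loop
vertex 0.087 -0.86 0.261
vertex -0.575 -1.037 0.346
vertex 0.265 -2.583 0.866
endloop
endfacet
facet normal -0.277 0.745 -0.607
outer loop
vertex -0.575 -1.037 0.346
vertex -0.205 -1.317 -0.166
vertex -0.867 -1.494 -0.081
endloop
endfacet
facet normal -0.722 -0.166 0.672
outer loop
vertex -0.575 -1.037 0.346
vertex -0.867 -1.494 -0.081
vertex 0.265 -2.583 0.866
endloop
endfacet
facet normal -0.277 0.746 -0.606
outer loop
vertex -0.867 -1.494 -0.081
vertex -0.205 -1.317 -0.166
vertex -0.498 -1.773 -0.593
endloop
endfacet
facet normal -0.661 -0.747 -0.069
outer loop
vertex -0.867 -1.494 -0.081
vertex -0.498 -1.773 -0.593
vertex 0.265 -2.583 0.866
endloop
endfacet
facet normal -0.276 0.745 -0.607
outer loop
vertex -0.498 -1.773 -0.593
vertex -0.205 -1.317 -0.166
vertex 0.164 -1.596 -0.677
endloop
endfacet
facet normal 0.153 -0.828 -0.540
outer loop
vertex -0.498 -1.773 -0.593
vertex 0.164 -1.596 -0.677
vertex 0.265 -2.583 0.866
endloop
endfacet
facet normal -0.594 -0.026 -0.804
outer loop
vertex -2.314 -4.296 -2.028
vertex -2.255 -2.47 -2.131
vertex -1.671 -4.343 -2.501
endloop
endfacet
facet normal -0.032 -0.998 0.056
outer loop
vertex -0.465 -4.29 -0.869
vertex -2.314 -4.296 -2.028
vertex -1.671 -4.343 -2.501
endloop
endfacet
facet normal -0.594 -0.026 -0.804
outer loop
vertex -1.671 -4.343 -2.501
vertex -2.255 -2.47 -2.131
vertex -1.612 -2.517 -2.604
endloop
endfacet
facet normal 0.804 -0.059 -0.592
outer loop
vertex -1.612 -2.517 -2.604
vertex -0.465 -4.29 -0.869
vertex -1.671 -4.343 -2.501
endloop
endfacet
facet normal -0.804 0.059 0.592
outer loop
vertex -2.314 -4.296 -2.028
vertex -1.049 -2.417 -0.499
vertex -2.255 -2.47 -2.131
endloop
endfacet
facet normal -0.032 -0.998 0.056
outer loop
vertex -1.108 -4.243 -0.396
vertex -2.314 -4.296 -2.028
vertex -0.465 -4.29 -0.869
endloop
endfacet
facet normal -0.804 0.059 0.592
outer loop
vertex -1.108 -4.243 -0.396
vertex -1.049 -2.417 -0.499
vertex -2.314 -4.296 -2.028
endloop
endfacet
facet normal 0.032 0.998 -0.056
outer loop
vertex -2.255 -2.47 -2.131
vertex -1.049 -2.417 -0.499
vertex -1.612 -2.517 -2.604
endloop
endfacet
facet normal 0.804 -0.059 -0.592
outer loop
vertex -0.406 -2.464 -0.972
vertex -0.465 -4.29 -0.869
vertex -1.612 -2.517 -2.604
endloop
endfacet
facet normal 0.032 0.998 -0.056
outer loop
vertex -1.612 -2.517 -2.604
vertex -1.049 -2.417 -0.499
vertex -0.406 -2.464 -0.972
endloop
endfacet
facet normal 0.594 0.026 0.804
outer loop
vertex -0.406 -2.464 -0.972
vertex -1.108 -4.243 -0.396
vertex -0.465 -4.29 -0.869
endloop
endfacet
facet normal 0.594 0.026 0.804
outer loop
vertex -1.049 -2.417 -0.499
vertex -1.108 -4.243 -0.396
vertex -0.406 -2.464 -0.972
endloop
endfacet

endsolid


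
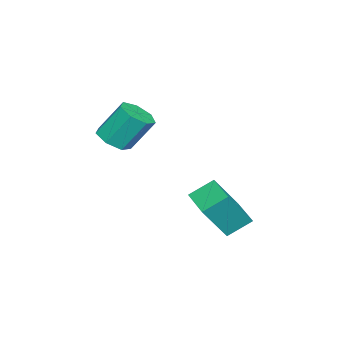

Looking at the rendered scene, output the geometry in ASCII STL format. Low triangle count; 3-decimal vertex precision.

solid 
facet normal -0.748 -0.650 0.137
outer loop
vertex -1.58 0.528 1.565
vertex -2.197 1.004 0.451
vertex -1.168 -0.046 1.092
endloop
endfacet
facet normal 0.453 -0.350 0.820
outer loop
vertex -0.383 0.636 0.949
vertex -1.58 0.528 1.565
vertex -1.168 -0.046 1.092
endloop
endfacet
facet normal -0.748 -0.650 0.137
outer loop
vertex -1.168 -0.046 1.092
vertex -2.197 1.004 0.451
vertex -1.785 0.43 -0.022
endloop
endfacet
facet normal 0.485 -0.675 -0.557
outer loop
vertex -1.785 0.43 -0.022
vertex -0.383 0.636 0.949
vertex -1.168 -0.046 1.092
endloop
endfacet
facet normal -0.485 0.675 0.557
outer loop
vertex -1.58 0.528 1.565
vertex -1.412 1.686 0.308
vertex -2.197 1.004 0.451
endloop
endfacet
facet normal 0.453 -0.350 0.820
outer loop
vertex -0.795 1.21 1.422
vertex -1.58 0.528 1.565
vertex -0.383 0.636 0.949
endloop
endfacet
facet normal -0.485 0.675 0.557
outer loop
vertex -0.795 1.21 1.422
vertex -1.412 1.686 0.308
vertex -1.58 0.528 1.565
endloop
endfacet
facet normal -0.453 0.350 -0.820
outer loop
vertex -2.197 1.004 0.451
vertex -1.412 1.686 0.308
vertex -1.785 0.43 -0.022
endloop
endfacet
facet normal 0.485 -0.675 -0.557
outer loop
vertex -1.0 1.112 -0.165
vertex -0.383 0.636 0.949
vertex -1.785 0.43 -0.022
endloop
endfacet
facet normal -0.453 0.350 -0.820
outer loop
vertex -1.785 0.43 -0.022
vertex -1.412 1.686 0.308
vertex -1.0 1.112 -0.165
endloop
endfacet
facet normal 0.748 0.650 -0.137
outer loop
vertex -1.0 1.112 -0.165
vertex -0.795 1.21 1.422
vertex -0.383 0.636 0.949
endloop
endfacet
facet normal 0.748 0.650 -0.137
outer loop
vertex -1.412 1.686 0.308
vertex -0.795 1.21 1.422
vertex -1.0 1.112 -0.165
endloop
endfacet
facet normal 0.191 -0.528 -0.827
outer loop
vertex -0.436 -1.631 2.828
vertex -0.808 -2.029 2.996
vertex -0.903 -1.565 2.678
endloop
endfacet
facet normal 0.270 0.839 -0.473
outer loop
vertex -0.436 -1.631 2.828
vertex -0.903 -1.565 2.678
vertex -0.659 -1.013 3.796
endloop
endfacet
facet normal 0.270 0.839 -0.473
outer loop
vertex -0.659 -1.013 3.796
vertex -0.903 -1.565 2.678
vertex -1.126 -0.947 3.646
endloop
endfacet
facet normal -0.191 0.528 0.827
outer loop
vertex -0.659 -1.013 3.796
vertex -1.126 -0.947 3.646
vertex -1.032 -1.411 3.964
endloop
endfacet
facet normal 0.190 -0.528 -0.828
outer loop
vertex -0.903 -1.565 2.678
vertex -0.808 -2.029 2.996
vertex -1.298 -1.848 2.768
endloop
endfacet
facet normal -0.570 0.627 -0.531
outer loop
vertex -0.903 -1.565 2.678
vertex -1.298 -1.848 2.768
vertex -1.126 -0.947 3.646
endloop
endfacet
facet normal -0.569 0.627 -0.532
outer loop
vertex -1.126 -0.947 3.646
vertex -1.298 -1.848 2.768
vertex -1.522 -1.23 3.736
endloop
endfacet
facet normal -0.190 0.529 0.827
outer loop
vertex -1.126 -0.947 3.646
vertex -1.522 -1.23 3.736
vertex -1.032 -1.411 3.964
endloop
endfacet
facet normal 0.190 -0.528 -0.828
outer loop
vertex -1.298 -1.848 2.768
vertex -0.808 -2.029 2.996
vertex -1.325 -2.267 3.029
endloop
endfacet
facet normal -0.980 -0.056 -0.191
outer loop
vertex -1.298 -1.848 2.768
vertex -1.325 -2.267 3.029
vertex -1.522 -1.23 3.736
endloop
endfacet
facet normal -0.980 -0.057 -0.189
outer loop
vertex -1.522 -1.23 3.736
vertex -1.325 -2.267 3.029
vertex -1.548 -1.649 3.997
endloop
endfacet
facet normal -0.190 0.528 0.828
outer loop
vertex -1.522 -1.23 3.736
vertex -1.548 -1.649 3.997
vertex -1.032 -1.411 3.964
endloop
endfacet
facet normal 0.190 -0.528 -0.828
outer loop
vertex -1.325 -2.267 3.029
vertex -0.808 -2.029 2.996
vertex -0.963 -2.507 3.265
endloop
endfacet
facet normal -0.654 -0.697 0.294
outer loop
vertex -1.325 -2.267 3.029
vertex -0.963 -2.507 3.265
vertex -1.548 -1.649 3.997
endloop
endfacet
facet normal -0.654 -0.697 0.294
outer loop
vertex -1.548 -1.649 3.997
vertex -0.963 -2.507 3.265
vertex -1.186 -1.889 4.234
endloop
endfacet
facet normal -0.191 0.529 0.827
outer loop
vertex -1.548 -1.649 3.997
vertex -1.186 -1.889 4.234
vertex -1.032 -1.411 3.964
endloop
endfacet
facet normal 0.191 -0.528 -0.828
outer loop
vertex -0.963 -2.507 3.265
vertex -0.808 -2.029 2.996
vertex -0.484 -2.387 3.299
endloop
endfacet
facet normal 0.164 -0.814 0.557
outer loop
vertex -0.963 -2.507 3.265
vertex -0.484 -2.387 3.299
vertex -1.186 -1.889 4.234
endloop
endfacet
facet normal 0.165 -0.814 0.557
outer loop
vertex -1.186 -1.889 4.234
vertex -0.484 -2.387 3.299
vertex -0.707 -1.769 4.267
endloop
endfacet
facet normal -0.189 0.528 0.828
outer loop
vertex -1.186 -1.889 4.234
vertex -0.707 -1.769 4.267
vertex -1.032 -1.411 3.964
endloop
endfacet
facet normal 0.190 -0.528 -0.828
outer loop
vertex -0.484 -2.387 3.299
vertex -0.808 -2.029 2.996
vertex -0.25 -1.997 3.104
endloop
endfacet
facet normal 0.860 -0.316 0.400
outer loop
vertex -0.484 -2.387 3.299
vertex -0.25 -1.997 3.104
vertex -0.707 -1.769 4.267
endloop
endfacet
facet normal 0.860 -0.316 0.400
outer loop
vertex -0.707 -1.769 4.267
vertex -0.25 -1.997 3.104
vertex -0.473 -1.379 4.072
endloop
endfacet
facet normal -0.190 0.528 0.828
outer loop
vertex -0.707 -1.769 4.267
vertex -0.473 -1.379 4.072
vertex -1.032 -1.411 3.964
endloop
endfacet
facet normal 0.190 -0.528 -0.828
outer loop
vertex -0.25 -1.997 3.104
vertex -0.808 -2.029 2.996
vertex -0.436 -1.631 2.828
endloop
endfacet
facet normal 0.907 0.417 -0.058
outer loop
vertex -0.25 -1.997 3.104
vertex -0.436 -1.631 2.828
vertex -0.473 -1.379 4.072
endloop
endfacet
facet normal 0.907 0.417 -0.058
outer loop
vertex -0.473 -1.379 4.072
vertex -0.436 -1.631 2.828
vertex -0.659 -1.013 3.796
endloop
endfacet
facet normal -0.190 0.528 0.828
outer loop
vertex -0.473 -1.379 4.072
vertex -0.659 -1.013 3.796
vertex -1.032 -1.411 3.964
endloop
endfacet

endsolid


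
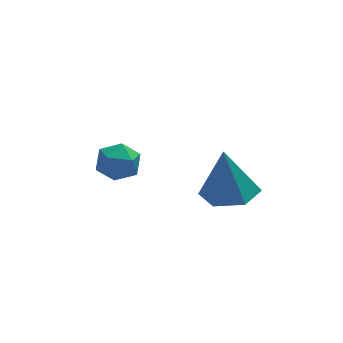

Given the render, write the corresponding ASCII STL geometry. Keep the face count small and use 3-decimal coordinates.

solid 
facet normal -0.392 0.919 0.047
outer loop
vertex 0.492 1.658 -3.303
vertex 0.363 1.568 -2.617
vertex 0.977 1.841 -2.827
endloop
endfacet
facet normal 0.114 0.883 -0.455
outer loop
vertex 0.492 1.658 -3.303
vertex 0.977 1.841 -2.827
vertex 1.172 1.511 -3.418
endloop
endfacet
facet normal -0.075 0.377 -0.923
outer loop
vertex 0.492 1.658 -3.303
vertex 1.172 1.511 -3.418
vertex 0.678 1.034 -3.573
endloop
endfacet
facet normal -0.696 0.100 -0.711
outer loop
vertex 0.492 1.658 -3.303
vertex 0.678 1.034 -3.573
vertex 0.178 1.069 -3.078
endloop
endfacet
facet normal -0.894 0.434 -0.111
outer loop
vertex 0.492 1.658 -3.303
vertex 0.178 1.069 -3.078
vertex 0.363 1.568 -2.617
endloop
endfacet
facet normal 0.721 0.679 -0.141
outer loop
vertex 1.172 1.511 -3.418
vertex 0.977 1.841 -2.827
vertex 1.462 1.331 -2.802
endloop
endfacet
facet normal -0.098 0.736 0.670
outer loop
vertex 0.977 1.841 -2.827
vertex 0.363 1.568 -2.617
vertex 0.962 1.366 -2.307
endloop
endfacet
facet normal -0.909 -0.046 0.414
outer loop
vertex 0.363 1.568 -2.617
vertex 0.178 1.069 -3.078
vertex 0.468 0.889 -2.462
endloop
endfacet
facet normal -0.590 -0.588 -0.554
outer loop
vertex 0.178 1.069 -3.078
vertex 0.678 1.034 -3.573
vertex 0.663 0.559 -3.053
endloop
endfacet
facet normal 0.417 -0.140 -0.898
outer loop
vertex 0.678 1.034 -3.573
vertex 1.172 1.511 -3.418
vertex 1.277 0.832 -3.263
endloop
endfacet
facet normal 0.696 -0.100 0.711
outer loop
vertex 1.148 0.742 -2.577
vertex 1.462 1.331 -2.802
vertex 0.962 1.366 -2.307
endloop
endfacet
facet normal 0.075 -0.377 0.923
outer loop
vertex 1.148 0.742 -2.577
vertex 0.962 1.366 -2.307
vertex 0.468 0.889 -2.462
endloop
endfacet
facet normal -0.114 -0.883 0.455
outer loop
vertex 1.148 0.742 -2.577
vertex 0.468 0.889 -2.462
vertex 0.663 0.559 -3.053
endloop
endfacet
facet normal 0.392 -0.919 -0.047
outer loop
vertex 1.148 0.742 -2.577
vertex 0.663 0.559 -3.053
vertex 1.277 0.832 -3.263
endloop
endfacet
facet normal 0.894 -0.434 0.111
outer loop
vertex 1.148 0.742 -2.577
vertex 1.277 0.832 -3.263
vertex 1.462 1.331 -2.802
endloop
endfacet
facet normal 0.590 0.588 0.554
outer loop
vertex 0.962 1.366 -2.307
vertex 1.462 1.331 -2.802
vertex 0.977 1.841 -2.827
endloop
endfacet
facet normal -0.417 0.140 0.898
outer loop
vertex 0.468 0.889 -2.462
vertex 0.962 1.366 -2.307
vertex 0.363 1.568 -2.617
endloop
endfacet
facet normal -0.721 -0.679 0.141
outer loop
vertex 0.663 0.559 -3.053
vertex 0.468 0.889 -2.462
vertex 0.178 1.069 -3.078
endloop
endfacet
facet normal 0.098 -0.736 -0.670
outer loop
vertex 1.277 0.832 -3.263
vertex 0.663 0.559 -3.053
vertex 0.678 1.034 -3.573
endloop
endfacet
facet normal 0.909 0.046 -0.414
outer loop
vertex 1.462 1.331 -2.802
vertex 1.277 0.832 -3.263
vertex 1.172 1.511 -3.418
endloop
endfacet
facet normal 0.102 -0.102 -0.989
outer loop
vertex 3.856 -1.234 -2.169
vertex 3.279 -1.83 -2.167
vertex 3.057 -1.037 -2.272
endloop
endfacet
facet normal 0.182 0.920 0.348
outer loop
vertex 3.856 -1.234 -2.169
vertex 3.057 -1.037 -2.272
vertex 3.121 -1.67 -0.633
endloop
endfacet
facet normal 0.101 -0.103 -0.990
outer loop
vertex 3.057 -1.037 -2.272
vertex 3.279 -1.83 -2.167
vertex 2.479 -1.633 -2.269
endloop
endfacet
facet normal -0.687 0.668 0.285
outer loop
vertex 3.057 -1.037 -2.272
vertex 2.479 -1.633 -2.269
vertex 3.121 -1.67 -0.633
endloop
endfacet
facet normal 0.101 -0.103 -0.990
outer loop
vertex 2.479 -1.633 -2.269
vertex 3.279 -1.83 -2.167
vertex 2.701 -2.426 -2.164
endloop
endfacet
facet normal -0.912 -0.209 0.353
outer loop
vertex 2.479 -1.633 -2.269
vertex 2.701 -2.426 -2.164
vertex 3.121 -1.67 -0.633
endloop
endfacet
facet normal 0.101 -0.103 -0.990
outer loop
vertex 2.701 -2.426 -2.164
vertex 3.279 -1.83 -2.167
vertex 3.501 -2.622 -2.062
endloop
endfacet
facet normal -0.266 -0.833 0.484
outer loop
vertex 2.701 -2.426 -2.164
vertex 3.501 -2.622 -2.062
vertex 3.121 -1.67 -0.633
endloop
endfacet
facet normal 0.102 -0.103 -0.989
outer loop
vertex 3.501 -2.622 -2.062
vertex 3.279 -1.83 -2.167
vertex 4.079 -2.026 -2.064
endloop
endfacet
facet normal 0.602 -0.582 0.547
outer loop
vertex 3.501 -2.622 -2.062
vertex 4.079 -2.026 -2.064
vertex 3.121 -1.67 -0.633
endloop
endfacet
facet normal 0.102 -0.102 -0.989
outer loop
vertex 4.079 -2.026 -2.064
vertex 3.279 -1.83 -2.167
vertex 3.856 -1.234 -2.169
endloop
endfacet
facet normal 0.826 0.296 0.479
outer loop
vertex 4.079 -2.026 -2.064
vertex 3.856 -1.234 -2.169
vertex 3.121 -1.67 -0.633
endloop
endfacet

endsolid


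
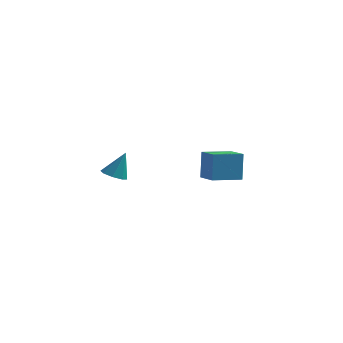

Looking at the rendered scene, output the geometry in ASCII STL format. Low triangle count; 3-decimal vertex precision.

solid 
facet normal -0.297 -0.319 -0.900
outer loop
vertex -2.724 -4.37 3.026
vertex -3.344 -3.951 3.082
vertex -2.652 -3.842 2.815
endloop
endfacet
facet normal 0.988 -0.081 0.135
outer loop
vertex -2.724 -4.37 3.026
vertex -2.652 -3.842 2.815
vertex -2.856 -3.429 4.558
endloop
endfacet
facet normal -0.297 -0.319 -0.900
outer loop
vertex -2.652 -3.842 2.815
vertex -3.344 -3.951 3.082
vertex -2.984 -3.377 2.76
endloop
endfacet
facet normal 0.815 0.577 -0.041
outer loop
vertex -2.652 -3.842 2.815
vertex -2.984 -3.377 2.76
vertex -2.856 -3.429 4.558
endloop
endfacet
facet normal -0.297 -0.319 -0.900
outer loop
vertex -2.984 -3.377 2.76
vertex -3.344 -3.951 3.082
vertex -3.528 -3.249 2.894
endloop
endfacet
facet normal 0.232 0.973 0.012
outer loop
vertex -2.984 -3.377 2.76
vertex -3.528 -3.249 2.894
vertex -2.856 -3.429 4.558
endloop
endfacet
facet normal -0.297 -0.319 -0.900
outer loop
vertex -3.528 -3.249 2.894
vertex -3.344 -3.951 3.082
vertex -3.963 -3.532 3.138
endloop
endfacet
facet normal -0.418 0.869 0.263
outer loop
vertex -3.528 -3.249 2.894
vertex -3.963 -3.532 3.138
vertex -2.856 -3.429 4.558
endloop
endfacet
facet normal -0.297 -0.318 -0.900
outer loop
vertex -3.963 -3.532 3.138
vertex -3.344 -3.951 3.082
vertex -4.036 -4.061 3.349
endloop
endfacet
facet normal -0.756 0.330 0.565
outer loop
vertex -3.963 -3.532 3.138
vertex -4.036 -4.061 3.349
vertex -2.856 -3.429 4.558
endloop
endfacet
facet normal -0.296 -0.319 -0.900
outer loop
vertex -4.036 -4.061 3.349
vertex -3.344 -3.951 3.082
vertex -3.703 -4.525 3.404
endloop
endfacet
facet normal -0.583 -0.331 0.742
outer loop
vertex -4.036 -4.061 3.349
vertex -3.703 -4.525 3.404
vertex -2.856 -3.429 4.558
endloop
endfacet
facet normal -0.298 -0.319 -0.900
outer loop
vertex -3.703 -4.525 3.404
vertex -3.344 -3.951 3.082
vertex -3.16 -4.654 3.27
endloop
endfacet
facet normal -0.002 -0.724 0.689
outer loop
vertex -3.703 -4.525 3.404
vertex -3.16 -4.654 3.27
vertex -2.856 -3.429 4.558
endloop
endfacet
facet normal -0.296 -0.318 -0.900
outer loop
vertex -3.16 -4.654 3.27
vertex -3.344 -3.951 3.082
vertex -2.724 -4.37 3.026
endloop
endfacet
facet normal 0.650 -0.621 0.438
outer loop
vertex -3.16 -4.654 3.27
vertex -2.724 -4.37 3.026
vertex -2.856 -3.429 4.558
endloop
endfacet
facet normal -0.670 0.706 -0.229
outer loop
vertex -0.755 3.159 2.26
vertex 0.616 4.372 1.993
vertex -0.667 2.674 0.508
endloop
endfacet
facet normal -0.741 -0.656 0.144
outer loop
vertex 0.324 1.628 0.847
vertex -0.755 3.159 2.26
vertex -0.667 2.674 0.508
endloop
endfacet
facet normal -0.670 0.706 -0.229
outer loop
vertex -0.667 2.674 0.508
vertex 0.616 4.372 1.993
vertex 0.704 3.887 0.241
endloop
endfacet
facet normal 0.048 -0.266 -0.963
outer loop
vertex 0.704 3.887 0.241
vertex 0.324 1.628 0.847
vertex -0.667 2.674 0.508
endloop
endfacet
facet normal -0.048 0.266 0.963
outer loop
vertex -0.755 3.159 2.26
vertex 1.607 3.326 2.332
vertex 0.616 4.372 1.993
endloop
endfacet
facet normal -0.741 -0.656 0.144
outer loop
vertex 0.236 2.113 2.599
vertex -0.755 3.159 2.26
vertex 0.324 1.628 0.847
endloop
endfacet
facet normal -0.048 0.266 0.963
outer loop
vertex 0.236 2.113 2.599
vertex 1.607 3.326 2.332
vertex -0.755 3.159 2.26
endloop
endfacet
facet normal 0.741 0.656 -0.144
outer loop
vertex 0.616 4.372 1.993
vertex 1.607 3.326 2.332
vertex 0.704 3.887 0.241
endloop
endfacet
facet normal 0.048 -0.266 -0.963
outer loop
vertex 1.695 2.841 0.58
vertex 0.324 1.628 0.847
vertex 0.704 3.887 0.241
endloop
endfacet
facet normal 0.741 0.656 -0.144
outer loop
vertex 0.704 3.887 0.241
vertex 1.607 3.326 2.332
vertex 1.695 2.841 0.58
endloop
endfacet
facet normal 0.670 -0.706 0.229
outer loop
vertex 1.695 2.841 0.58
vertex 0.236 2.113 2.599
vertex 0.324 1.628 0.847
endloop
endfacet
facet normal 0.670 -0.706 0.229
outer loop
vertex 1.607 3.326 2.332
vertex 0.236 2.113 2.599
vertex 1.695 2.841 0.58
endloop
endfacet

endsolid


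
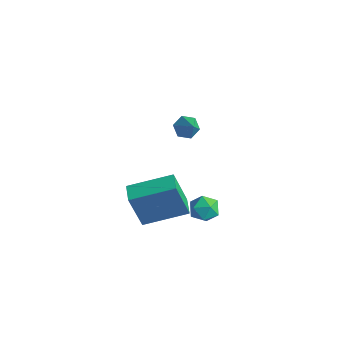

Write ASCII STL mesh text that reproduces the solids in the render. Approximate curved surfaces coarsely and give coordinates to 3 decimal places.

solid 
facet normal -0.645 0.285 -0.709
outer loop
vertex -3.267 3.398 1.589
vertex -3.655 2.945 1.76
vertex -3.697 3.505 2.023
endloop
endfacet
facet normal 0.527 0.784 0.328
outer loop
vertex -3.267 3.398 1.589
vertex -3.697 3.505 2.023
vertex -2.725 2.535 2.78
endloop
endfacet
facet normal -0.646 0.284 -0.709
outer loop
vertex -3.697 3.505 2.023
vertex -3.655 2.945 1.76
vertex -4.084 3.052 2.194
endloop
endfacet
facet normal -0.186 0.482 0.856
outer loop
vertex -3.697 3.505 2.023
vertex -4.084 3.052 2.194
vertex -2.725 2.535 2.78
endloop
endfacet
facet normal -0.646 0.284 -0.709
outer loop
vertex -4.084 3.052 2.194
vertex -3.655 2.945 1.76
vertex -4.042 2.492 1.931
endloop
endfacet
facet normal -0.487 -0.401 0.776
outer loop
vertex -4.084 3.052 2.194
vertex -4.042 2.492 1.931
vertex -2.725 2.535 2.78
endloop
endfacet
facet normal -0.647 0.285 -0.707
outer loop
vertex -4.042 2.492 1.931
vertex -3.655 2.945 1.76
vertex -3.613 2.386 1.496
endloop
endfacet
facet normal -0.075 -0.983 0.166
outer loop
vertex -4.042 2.492 1.931
vertex -3.613 2.386 1.496
vertex -2.725 2.535 2.78
endloop
endfacet
facet normal -0.644 0.286 -0.709
outer loop
vertex -3.613 2.386 1.496
vertex -3.655 2.945 1.76
vertex -3.225 2.838 1.326
endloop
endfacet
facet normal 0.636 -0.682 -0.361
outer loop
vertex -3.613 2.386 1.496
vertex -3.225 2.838 1.326
vertex -2.725 2.535 2.78
endloop
endfacet
facet normal -0.645 0.285 -0.709
outer loop
vertex -3.225 2.838 1.326
vertex -3.655 2.945 1.76
vertex -3.267 3.398 1.589
endloop
endfacet
facet normal 0.938 0.202 -0.281
outer loop
vertex -3.225 2.838 1.326
vertex -3.267 3.398 1.589
vertex -2.725 2.535 2.78
endloop
endfacet
facet normal -0.815 0.579 0.014
outer loop
vertex -0.705 -3.084 4.101
vertex 0.434 -1.496 4.688
vertex -0.399 -2.608 2.224
endloop
endfacet
facet normal -0.558 -0.778 -0.288
outer loop
vertex 0.326 -3.124 2.212
vertex -0.705 -3.084 4.101
vertex -0.399 -2.608 2.224
endloop
endfacet
facet normal -0.815 0.579 0.014
outer loop
vertex -0.399 -2.608 2.224
vertex 0.434 -1.496 4.688
vertex 0.739 -1.021 2.811
endloop
endfacet
facet normal 0.156 0.242 -0.958
outer loop
vertex 0.739 -1.021 2.811
vertex 0.326 -3.124 2.212
vertex -0.399 -2.608 2.224
endloop
endfacet
facet normal -0.156 -0.242 0.958
outer loop
vertex -0.705 -3.084 4.101
vertex 1.159 -2.012 4.676
vertex 0.434 -1.496 4.688
endloop
endfacet
facet normal -0.557 -0.779 -0.288
outer loop
vertex 0.021 -3.599 4.089
vertex -0.705 -3.084 4.101
vertex 0.326 -3.124 2.212
endloop
endfacet
facet normal -0.156 -0.242 0.958
outer loop
vertex 0.021 -3.599 4.089
vertex 1.159 -2.012 4.676
vertex -0.705 -3.084 4.101
endloop
endfacet
facet normal 0.559 0.778 0.288
outer loop
vertex 0.434 -1.496 4.688
vertex 1.159 -2.012 4.676
vertex 0.739 -1.021 2.811
endloop
endfacet
facet normal 0.156 0.242 -0.958
outer loop
vertex 1.465 -1.536 2.799
vertex 0.326 -3.124 2.212
vertex 0.739 -1.021 2.811
endloop
endfacet
facet normal 0.557 0.779 0.288
outer loop
vertex 0.739 -1.021 2.811
vertex 1.159 -2.012 4.676
vertex 1.465 -1.536 2.799
endloop
endfacet
facet normal 0.815 -0.579 -0.014
outer loop
vertex 1.465 -1.536 2.799
vertex 0.021 -3.599 4.089
vertex 0.326 -3.124 2.212
endloop
endfacet
facet normal 0.815 -0.579 -0.014
outer loop
vertex 1.159 -2.012 4.676
vertex 0.021 -3.599 4.089
vertex 1.465 -1.536 2.799
endloop
endfacet
facet normal -0.957 0.203 -0.208
outer loop
vertex 0.97 -0.599 1.925
vertex 0.775 -0.874 2.555
vertex 0.934 -0.179 2.502
endloop
endfacet
facet normal -0.523 0.673 -0.523
outer loop
vertex 0.97 -0.599 1.925
vertex 0.934 -0.179 2.502
vertex 1.479 -0.111 2.044
endloop
endfacet
facet normal -0.077 0.311 -0.947
outer loop
vertex 0.97 -0.599 1.925
vertex 1.479 -0.111 2.044
vertex 1.657 -0.765 1.815
endloop
endfacet
facet normal -0.235 -0.382 -0.894
outer loop
vertex 0.97 -0.599 1.925
vertex 1.657 -0.765 1.815
vertex 1.222 -1.236 2.131
endloop
endfacet
facet normal -0.779 -0.450 -0.437
outer loop
vertex 0.97 -0.599 1.925
vertex 1.222 -1.236 2.131
vertex 0.775 -0.874 2.555
endloop
endfacet
facet normal -0.136 0.991 -0.015
outer loop
vertex 1.479 -0.111 2.044
vertex 0.934 -0.179 2.502
vertex 1.598 -0.084 2.749
endloop
endfacet
facet normal -0.838 0.230 0.494
outer loop
vertex 0.934 -0.179 2.502
vertex 0.775 -0.874 2.555
vertex 1.163 -0.555 3.065
endloop
endfacet
facet normal -0.550 -0.826 0.125
outer loop
vertex 0.775 -0.874 2.555
vertex 1.222 -1.236 2.131
vertex 1.341 -1.209 2.836
endloop
endfacet
facet normal 0.331 -0.717 -0.613
outer loop
vertex 1.222 -1.236 2.131
vertex 1.657 -0.765 1.815
vertex 1.886 -1.141 2.378
endloop
endfacet
facet normal 0.588 0.405 -0.700
outer loop
vertex 1.657 -0.765 1.815
vertex 1.479 -0.111 2.044
vertex 2.045 -0.446 2.325
endloop
endfacet
facet normal 0.235 0.382 0.894
outer loop
vertex 1.85 -0.721 2.955
vertex 1.598 -0.084 2.749
vertex 1.163 -0.555 3.065
endloop
endfacet
facet normal 0.077 -0.311 0.947
outer loop
vertex 1.85 -0.721 2.955
vertex 1.163 -0.555 3.065
vertex 1.341 -1.209 2.836
endloop
endfacet
facet normal 0.523 -0.673 0.523
outer loop
vertex 1.85 -0.721 2.955
vertex 1.341 -1.209 2.836
vertex 1.886 -1.141 2.378
endloop
endfacet
facet normal 0.957 -0.203 0.208
outer loop
vertex 1.85 -0.721 2.955
vertex 1.886 -1.141 2.378
vertex 2.045 -0.446 2.325
endloop
endfacet
facet normal 0.779 0.450 0.437
outer loop
vertex 1.85 -0.721 2.955
vertex 2.045 -0.446 2.325
vertex 1.598 -0.084 2.749
endloop
endfacet
facet normal -0.331 0.717 0.613
outer loop
vertex 1.163 -0.555 3.065
vertex 1.598 -0.084 2.749
vertex 0.934 -0.179 2.502
endloop
endfacet
facet normal -0.588 -0.405 0.700
outer loop
vertex 1.341 -1.209 2.836
vertex 1.163 -0.555 3.065
vertex 0.775 -0.874 2.555
endloop
endfacet
facet normal 0.136 -0.991 0.015
outer loop
vertex 1.886 -1.141 2.378
vertex 1.341 -1.209 2.836
vertex 1.222 -1.236 2.131
endloop
endfacet
facet normal 0.838 -0.230 -0.494
outer loop
vertex 2.045 -0.446 2.325
vertex 1.886 -1.141 2.378
vertex 1.657 -0.765 1.815
endloop
endfacet
facet normal 0.550 0.826 -0.125
outer loop
vertex 1.598 -0.084 2.749
vertex 2.045 -0.446 2.325
vertex 1.479 -0.111 2.044
endloop
endfacet

endsolid


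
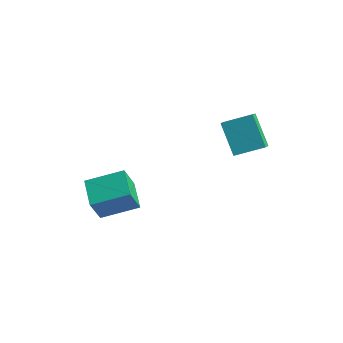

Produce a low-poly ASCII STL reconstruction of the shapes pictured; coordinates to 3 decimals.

solid 
facet normal -0.685 -0.632 -0.363
outer loop
vertex 1.591 1.912 4.317
vertex 1.265 2.578 3.773
vertex 2.89 1.348 2.849
endloop
endfacet
facet normal 0.354 -0.724 0.592
outer loop
vertex 4.055 2.422 3.467
vertex 1.591 1.912 4.317
vertex 2.89 1.348 2.849
endloop
endfacet
facet normal -0.685 -0.631 -0.364
outer loop
vertex 2.89 1.348 2.849
vertex 1.265 2.578 3.773
vertex 2.565 2.014 2.305
endloop
endfacet
facet normal 0.637 -0.277 -0.719
outer loop
vertex 2.565 2.014 2.305
vertex 4.055 2.422 3.467
vertex 2.89 1.348 2.849
endloop
endfacet
facet normal -0.637 0.276 0.720
outer loop
vertex 1.591 1.912 4.317
vertex 2.43 3.652 4.391
vertex 1.265 2.578 3.773
endloop
endfacet
facet normal 0.354 -0.724 0.592
outer loop
vertex 2.755 2.986 4.935
vertex 1.591 1.912 4.317
vertex 4.055 2.422 3.467
endloop
endfacet
facet normal -0.637 0.277 0.719
outer loop
vertex 2.755 2.986 4.935
vertex 2.43 3.652 4.391
vertex 1.591 1.912 4.317
endloop
endfacet
facet normal -0.354 0.724 -0.592
outer loop
vertex 1.265 2.578 3.773
vertex 2.43 3.652 4.391
vertex 2.565 2.014 2.305
endloop
endfacet
facet normal 0.637 -0.276 -0.720
outer loop
vertex 3.729 3.088 2.923
vertex 4.055 2.422 3.467
vertex 2.565 2.014 2.305
endloop
endfacet
facet normal -0.354 0.724 -0.592
outer loop
vertex 2.565 2.014 2.305
vertex 2.43 3.652 4.391
vertex 3.729 3.088 2.923
endloop
endfacet
facet normal 0.685 0.632 0.363
outer loop
vertex 3.729 3.088 2.923
vertex 2.755 2.986 4.935
vertex 4.055 2.422 3.467
endloop
endfacet
facet normal 0.685 0.631 0.364
outer loop
vertex 2.43 3.652 4.391
vertex 2.755 2.986 4.935
vertex 3.729 3.088 2.923
endloop
endfacet
facet normal -0.754 0.592 0.284
outer loop
vertex -2.556 -3.755 1.184
vertex -1.171 -2.3 1.832
vertex -2.581 -2.998 -0.46
endloop
endfacet
facet normal -0.656 -0.689 -0.307
outer loop
vertex -1.329 -3.98 -0.932
vertex -2.556 -3.755 1.184
vertex -2.581 -2.998 -0.46
endloop
endfacet
facet normal -0.755 0.591 0.284
outer loop
vertex -2.581 -2.998 -0.46
vertex -1.171 -2.3 1.832
vertex -1.197 -1.543 0.188
endloop
endfacet
facet normal -0.014 0.418 -0.908
outer loop
vertex -1.197 -1.543 0.188
vertex -1.329 -3.98 -0.932
vertex -2.581 -2.998 -0.46
endloop
endfacet
facet normal 0.014 -0.418 0.908
outer loop
vertex -2.556 -3.755 1.184
vertex 0.081 -3.282 1.36
vertex -1.171 -2.3 1.832
endloop
endfacet
facet normal -0.656 -0.689 -0.307
outer loop
vertex -1.303 -4.737 0.712
vertex -2.556 -3.755 1.184
vertex -1.329 -3.98 -0.932
endloop
endfacet
facet normal 0.014 -0.418 0.908
outer loop
vertex -1.303 -4.737 0.712
vertex 0.081 -3.282 1.36
vertex -2.556 -3.755 1.184
endloop
endfacet
facet normal 0.656 0.689 0.307
outer loop
vertex -1.171 -2.3 1.832
vertex 0.081 -3.282 1.36
vertex -1.197 -1.543 0.188
endloop
endfacet
facet normal -0.014 0.418 -0.908
outer loop
vertex 0.056 -2.525 -0.284
vertex -1.329 -3.98 -0.932
vertex -1.197 -1.543 0.188
endloop
endfacet
facet normal 0.656 0.689 0.307
outer loop
vertex -1.197 -1.543 0.188
vertex 0.081 -3.282 1.36
vertex 0.056 -2.525 -0.284
endloop
endfacet
facet normal 0.754 -0.592 -0.284
outer loop
vertex 0.056 -2.525 -0.284
vertex -1.303 -4.737 0.712
vertex -1.329 -3.98 -0.932
endloop
endfacet
facet normal 0.755 -0.591 -0.284
outer loop
vertex 0.081 -3.282 1.36
vertex -1.303 -4.737 0.712
vertex 0.056 -2.525 -0.284
endloop
endfacet

endsolid
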